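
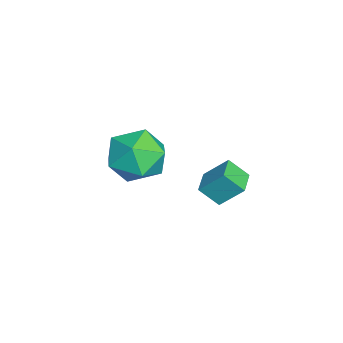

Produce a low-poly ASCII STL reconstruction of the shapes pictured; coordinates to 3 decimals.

solid 
facet normal -0.297 0.782 0.548
outer loop
vertex -4.397 -2.9 -1.968
vertex -4.1 -3.488 -0.967
vertex -3.291 -2.796 -1.517
endloop
endfacet
facet normal -0.057 0.994 -0.090
outer loop
vertex -4.397 -2.9 -1.968
vertex -3.291 -2.796 -1.517
vertex -3.448 -2.912 -2.7
endloop
endfacet
facet normal -0.448 0.670 -0.592
outer loop
vertex -4.397 -2.9 -1.968
vertex -3.448 -2.912 -2.7
vertex -4.353 -3.677 -2.88
endloop
endfacet
facet normal -0.929 0.257 -0.264
outer loop
vertex -4.397 -2.9 -1.968
vertex -4.353 -3.677 -2.88
vertex -4.756 -4.033 -1.809
endloop
endfacet
facet normal -0.836 0.327 0.440
outer loop
vertex -4.397 -2.9 -1.968
vertex -4.756 -4.033 -1.809
vertex -4.1 -3.488 -0.967
endloop
endfacet
facet normal 0.617 0.771 -0.157
outer loop
vertex -3.448 -2.912 -2.7
vertex -3.291 -2.796 -1.517
vertex -2.564 -3.507 -2.151
endloop
endfacet
facet normal 0.229 0.428 0.875
outer loop
vertex -3.291 -2.796 -1.517
vertex -4.1 -3.488 -0.967
vertex -2.967 -3.863 -1.08
endloop
endfacet
facet normal -0.643 -0.309 0.701
outer loop
vertex -4.1 -3.488 -0.967
vertex -4.756 -4.033 -1.809
vertex -3.872 -4.628 -1.26
endloop
endfacet
facet normal -0.794 -0.421 -0.439
outer loop
vertex -4.756 -4.033 -1.809
vertex -4.353 -3.677 -2.88
vertex -4.029 -4.744 -2.443
endloop
endfacet
facet normal -0.015 0.246 -0.969
outer loop
vertex -4.353 -3.677 -2.88
vertex -3.448 -2.912 -2.7
vertex -3.22 -4.052 -2.993
endloop
endfacet
facet normal 0.929 -0.257 0.264
outer loop
vertex -2.923 -4.64 -1.992
vertex -2.564 -3.507 -2.151
vertex -2.967 -3.863 -1.08
endloop
endfacet
facet normal 0.448 -0.670 0.592
outer loop
vertex -2.923 -4.64 -1.992
vertex -2.967 -3.863 -1.08
vertex -3.872 -4.628 -1.26
endloop
endfacet
facet normal 0.057 -0.994 0.090
outer loop
vertex -2.923 -4.64 -1.992
vertex -3.872 -4.628 -1.26
vertex -4.029 -4.744 -2.443
endloop
endfacet
facet normal 0.297 -0.782 -0.548
outer loop
vertex -2.923 -4.64 -1.992
vertex -4.029 -4.744 -2.443
vertex -3.22 -4.052 -2.993
endloop
endfacet
facet normal 0.836 -0.327 -0.440
outer loop
vertex -2.923 -4.64 -1.992
vertex -3.22 -4.052 -2.993
vertex -2.564 -3.507 -2.151
endloop
endfacet
facet normal 0.794 0.421 0.439
outer loop
vertex -2.967 -3.863 -1.08
vertex -2.564 -3.507 -2.151
vertex -3.291 -2.796 -1.517
endloop
endfacet
facet normal 0.015 -0.246 0.969
outer loop
vertex -3.872 -4.628 -1.26
vertex -2.967 -3.863 -1.08
vertex -4.1 -3.488 -0.967
endloop
endfacet
facet normal -0.617 -0.771 0.157
outer loop
vertex -4.029 -4.744 -2.443
vertex -3.872 -4.628 -1.26
vertex -4.756 -4.033 -1.809
endloop
endfacet
facet normal -0.229 -0.428 -0.875
outer loop
vertex -3.22 -4.052 -2.993
vertex -4.029 -4.744 -2.443
vertex -4.353 -3.677 -2.88
endloop
endfacet
facet normal 0.643 0.309 -0.701
outer loop
vertex -2.564 -3.507 -2.151
vertex -3.22 -4.052 -2.993
vertex -3.448 -2.912 -2.7
endloop
endfacet
facet normal -0.991 0.137 0.009
outer loop
vertex -0.441 -1.416 -0.258
vertex -0.325 -0.635 0.564
vertex -0.356 -0.758 -0.895
endloop
endfacet
facet normal -0.102 -0.685 -0.721
outer loop
vertex 0.565 -0.885 -0.904
vertex -0.441 -1.416 -0.258
vertex -0.356 -0.758 -0.895
endloop
endfacet
facet normal -0.991 0.137 0.009
outer loop
vertex -0.356 -0.758 -0.895
vertex -0.325 -0.635 0.564
vertex -0.24 0.023 -0.073
endloop
endfacet
facet normal 0.092 0.715 -0.693
outer loop
vertex -0.24 0.023 -0.073
vertex 0.565 -0.885 -0.904
vertex -0.356 -0.758 -0.895
endloop
endfacet
facet normal -0.092 -0.715 0.693
outer loop
vertex -0.441 -1.416 -0.258
vertex 0.596 -0.762 0.555
vertex -0.325 -0.635 0.564
endloop
endfacet
facet normal -0.102 -0.685 -0.721
outer loop
vertex 0.48 -1.543 -0.267
vertex -0.441 -1.416 -0.258
vertex 0.565 -0.885 -0.904
endloop
endfacet
facet normal -0.092 -0.715 0.693
outer loop
vertex 0.48 -1.543 -0.267
vertex 0.596 -0.762 0.555
vertex -0.441 -1.416 -0.258
endloop
endfacet
facet normal 0.102 0.685 0.721
outer loop
vertex -0.325 -0.635 0.564
vertex 0.596 -0.762 0.555
vertex -0.24 0.023 -0.073
endloop
endfacet
facet normal 0.092 0.715 -0.693
outer loop
vertex 0.681 -0.104 -0.082
vertex 0.565 -0.885 -0.904
vertex -0.24 0.023 -0.073
endloop
endfacet
facet normal 0.102 0.685 0.721
outer loop
vertex -0.24 0.023 -0.073
vertex 0.596 -0.762 0.555
vertex 0.681 -0.104 -0.082
endloop
endfacet
facet normal 0.991 -0.137 -0.009
outer loop
vertex 0.681 -0.104 -0.082
vertex 0.48 -1.543 -0.267
vertex 0.565 -0.885 -0.904
endloop
endfacet
facet normal 0.991 -0.137 -0.009
outer loop
vertex 0.596 -0.762 0.555
vertex 0.48 -1.543 -0.267
vertex 0.681 -0.104 -0.082
endloop
endfacet

endsolid


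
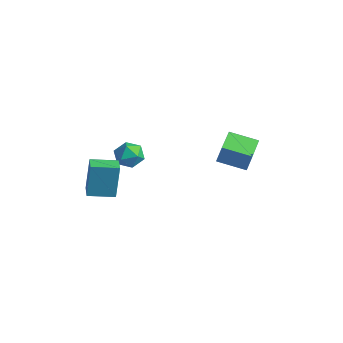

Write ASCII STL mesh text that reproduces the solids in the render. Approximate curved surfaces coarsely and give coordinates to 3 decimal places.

solid 
facet normal -0.806 0.572 -0.153
outer loop
vertex -2.949 -2.234 1.664
vertex -2.212 -1.237 1.508
vertex -2.861 -2.56 -0.013
endloop
endfacet
facet normal -0.590 -0.798 0.124
outer loop
vertex -2.208 -3.023 0.112
vertex -2.949 -2.234 1.664
vertex -2.861 -2.56 -0.013
endloop
endfacet
facet normal -0.806 0.572 -0.154
outer loop
vertex -2.861 -2.56 -0.013
vertex -2.212 -1.237 1.508
vertex -2.124 -1.563 -0.168
endloop
endfacet
facet normal 0.052 -0.191 -0.980
outer loop
vertex -2.124 -1.563 -0.168
vertex -2.208 -3.023 0.112
vertex -2.861 -2.56 -0.013
endloop
endfacet
facet normal -0.052 0.192 0.980
outer loop
vertex -2.949 -2.234 1.664
vertex -1.559 -1.7 1.633
vertex -2.212 -1.237 1.508
endloop
endfacet
facet normal -0.590 -0.798 0.124
outer loop
vertex -2.296 -2.697 1.788
vertex -2.949 -2.234 1.664
vertex -2.208 -3.023 0.112
endloop
endfacet
facet normal -0.051 0.190 0.980
outer loop
vertex -2.296 -2.697 1.788
vertex -1.559 -1.7 1.633
vertex -2.949 -2.234 1.664
endloop
endfacet
facet normal 0.590 0.798 -0.124
outer loop
vertex -2.212 -1.237 1.508
vertex -1.559 -1.7 1.633
vertex -2.124 -1.563 -0.168
endloop
endfacet
facet normal 0.051 -0.191 -0.980
outer loop
vertex -1.471 -2.026 -0.044
vertex -2.208 -3.023 0.112
vertex -2.124 -1.563 -0.168
endloop
endfacet
facet normal 0.590 0.798 -0.124
outer loop
vertex -2.124 -1.563 -0.168
vertex -1.559 -1.7 1.633
vertex -1.471 -2.026 -0.044
endloop
endfacet
facet normal 0.806 -0.572 0.154
outer loop
vertex -1.471 -2.026 -0.044
vertex -2.296 -2.697 1.788
vertex -2.208 -3.023 0.112
endloop
endfacet
facet normal 0.806 -0.572 0.153
outer loop
vertex -1.559 -1.7 1.633
vertex -2.296 -2.697 1.788
vertex -1.471 -2.026 -0.044
endloop
endfacet
facet normal -0.341 0.843 0.415
outer loop
vertex -2.45 -0.007 1.415
vertex -2.734 -0.396 1.972
vertex -2.045 -0.139 2.015
endloop
endfacet
facet normal 0.255 0.966 0.041
outer loop
vertex -2.45 -0.007 1.415
vertex -2.045 -0.139 2.015
vertex -1.741 -0.191 1.347
endloop
endfacet
facet normal 0.137 0.762 -0.633
outer loop
vertex -2.45 -0.007 1.415
vertex -1.741 -0.191 1.347
vertex -2.241 -0.48 0.891
endloop
endfacet
facet normal -0.531 0.513 -0.675
outer loop
vertex -2.45 -0.007 1.415
vertex -2.241 -0.48 0.891
vertex -2.854 -0.607 1.277
endloop
endfacet
facet normal -0.826 0.563 -0.028
outer loop
vertex -2.45 -0.007 1.415
vertex -2.854 -0.607 1.277
vertex -2.734 -0.396 1.972
endloop
endfacet
facet normal 0.772 0.555 0.308
outer loop
vertex -1.741 -0.191 1.347
vertex -2.045 -0.139 2.015
vertex -1.586 -0.693 1.863
endloop
endfacet
facet normal -0.190 0.357 0.914
outer loop
vertex -2.045 -0.139 2.015
vertex -2.734 -0.396 1.972
vertex -2.199 -0.82 2.249
endloop
endfacet
facet normal -0.975 -0.098 0.198
outer loop
vertex -2.734 -0.396 1.972
vertex -2.854 -0.607 1.277
vertex -2.699 -1.109 1.793
endloop
endfacet
facet normal -0.497 -0.179 -0.849
outer loop
vertex -2.854 -0.607 1.277
vertex -2.241 -0.48 0.891
vertex -2.395 -1.161 1.125
endloop
endfacet
facet normal 0.583 0.225 -0.781
outer loop
vertex -2.241 -0.48 0.891
vertex -1.741 -0.191 1.347
vertex -1.706 -0.904 1.168
endloop
endfacet
facet normal 0.531 -0.513 0.675
outer loop
vertex -1.99 -1.293 1.725
vertex -1.586 -0.693 1.863
vertex -2.199 -0.82 2.249
endloop
endfacet
facet normal -0.137 -0.762 0.633
outer loop
vertex -1.99 -1.293 1.725
vertex -2.199 -0.82 2.249
vertex -2.699 -1.109 1.793
endloop
endfacet
facet normal -0.255 -0.966 -0.041
outer loop
vertex -1.99 -1.293 1.725
vertex -2.699 -1.109 1.793
vertex -2.395 -1.161 1.125
endloop
endfacet
facet normal 0.341 -0.843 -0.415
outer loop
vertex -1.99 -1.293 1.725
vertex -2.395 -1.161 1.125
vertex -1.706 -0.904 1.168
endloop
endfacet
facet normal 0.826 -0.563 0.028
outer loop
vertex -1.99 -1.293 1.725
vertex -1.706 -0.904 1.168
vertex -1.586 -0.693 1.863
endloop
endfacet
facet normal 0.497 0.179 0.849
outer loop
vertex -2.199 -0.82 2.249
vertex -1.586 -0.693 1.863
vertex -2.045 -0.139 2.015
endloop
endfacet
facet normal -0.583 -0.225 0.781
outer loop
vertex -2.699 -1.109 1.793
vertex -2.199 -0.82 2.249
vertex -2.734 -0.396 1.972
endloop
endfacet
facet normal -0.772 -0.555 -0.308
outer loop
vertex -2.395 -1.161 1.125
vertex -2.699 -1.109 1.793
vertex -2.854 -0.607 1.277
endloop
endfacet
facet normal 0.190 -0.357 -0.914
outer loop
vertex -1.706 -0.904 1.168
vertex -2.395 -1.161 1.125
vertex -2.241 -0.48 0.891
endloop
endfacet
facet normal 0.975 0.098 -0.198
outer loop
vertex -1.586 -0.693 1.863
vertex -1.706 -0.904 1.168
vertex -1.741 -0.191 1.347
endloop
endfacet
facet normal -0.600 0.785 -0.154
outer loop
vertex -0.299 3.388 2.173
vertex 0.788 4.153 1.838
vertex -0.39 3.157 1.35
endloop
endfacet
facet normal -0.793 -0.558 0.244
outer loop
vertex 0.672 1.767 1.622
vertex -0.299 3.388 2.173
vertex -0.39 3.157 1.35
endloop
endfacet
facet normal -0.600 0.785 -0.153
outer loop
vertex -0.39 3.157 1.35
vertex 0.788 4.153 1.838
vertex 0.696 3.922 1.015
endloop
endfacet
facet normal -0.106 -0.268 -0.957
outer loop
vertex 0.696 3.922 1.015
vertex 0.672 1.767 1.622
vertex -0.39 3.157 1.35
endloop
endfacet
facet normal 0.106 0.268 0.957
outer loop
vertex -0.299 3.388 2.173
vertex 1.85 2.763 2.11
vertex 0.788 4.153 1.838
endloop
endfacet
facet normal -0.793 -0.558 0.245
outer loop
vertex 0.764 1.998 2.445
vertex -0.299 3.388 2.173
vertex 0.672 1.767 1.622
endloop
endfacet
facet normal 0.106 0.269 0.957
outer loop
vertex 0.764 1.998 2.445
vertex 1.85 2.763 2.11
vertex -0.299 3.388 2.173
endloop
endfacet
facet normal 0.793 0.558 -0.245
outer loop
vertex 0.788 4.153 1.838
vertex 1.85 2.763 2.11
vertex 0.696 3.922 1.015
endloop
endfacet
facet normal -0.106 -0.268 -0.957
outer loop
vertex 1.759 2.532 1.287
vertex 0.672 1.767 1.622
vertex 0.696 3.922 1.015
endloop
endfacet
facet normal 0.793 0.558 -0.244
outer loop
vertex 0.696 3.922 1.015
vertex 1.85 2.763 2.11
vertex 1.759 2.532 1.287
endloop
endfacet
facet normal 0.600 -0.785 0.153
outer loop
vertex 1.759 2.532 1.287
vertex 0.764 1.998 2.445
vertex 0.672 1.767 1.622
endloop
endfacet
facet normal 0.600 -0.785 0.154
outer loop
vertex 1.85 2.763 2.11
vertex 0.764 1.998 2.445
vertex 1.759 2.532 1.287
endloop
endfacet

endsolid


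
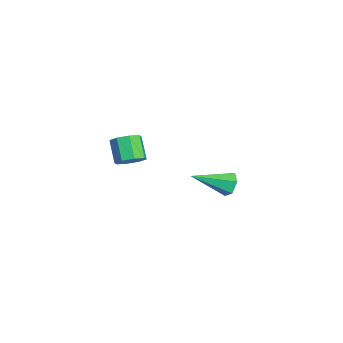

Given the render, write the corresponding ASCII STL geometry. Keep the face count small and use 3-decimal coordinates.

solid 
facet normal -0.090 0.906 -0.413
outer loop
vertex -0.947 3.983 -2.855
vertex -1.339 3.763 -3.252
vertex -1.534 3.982 -2.729
endloop
endfacet
facet normal 0.207 0.148 0.967
outer loop
vertex -0.947 3.983 -2.855
vertex -1.534 3.982 -2.729
vertex -1.181 2.177 -2.528
endloop
endfacet
facet normal -0.090 0.906 -0.413
outer loop
vertex -1.534 3.982 -2.729
vertex -1.339 3.763 -3.252
vertex -1.925 3.762 -3.127
endloop
endfacet
facet normal -0.696 -0.057 0.715
outer loop
vertex -1.534 3.982 -2.729
vertex -1.925 3.762 -3.127
vertex -1.181 2.177 -2.528
endloop
endfacet
facet normal -0.090 0.906 -0.414
outer loop
vertex -1.925 3.762 -3.127
vertex -1.339 3.763 -3.252
vertex -1.73 3.542 -3.65
endloop
endfacet
facet normal -0.877 -0.462 -0.133
outer loop
vertex -1.925 3.762 -3.127
vertex -1.73 3.542 -3.65
vertex -1.181 2.177 -2.528
endloop
endfacet
facet normal -0.091 0.906 -0.414
outer loop
vertex -1.73 3.542 -3.65
vertex -1.339 3.763 -3.252
vertex -1.144 3.543 -3.776
endloop
endfacet
facet normal -0.156 -0.664 -0.731
outer loop
vertex -1.73 3.542 -3.65
vertex -1.144 3.543 -3.776
vertex -1.181 2.177 -2.528
endloop
endfacet
facet normal -0.089 0.906 -0.413
outer loop
vertex -1.144 3.543 -3.776
vertex -1.339 3.763 -3.252
vertex -0.752 3.763 -3.378
endloop
endfacet
facet normal 0.746 -0.460 -0.481
outer loop
vertex -1.144 3.543 -3.776
vertex -0.752 3.763 -3.378
vertex -1.181 2.177 -2.528
endloop
endfacet
facet normal -0.089 0.906 -0.414
outer loop
vertex -0.752 3.763 -3.378
vertex -1.339 3.763 -3.252
vertex -0.947 3.983 -2.855
endloop
endfacet
facet normal 0.928 -0.054 0.369
outer loop
vertex -0.752 3.763 -3.378
vertex -0.947 3.983 -2.855
vertex -1.181 2.177 -2.528
endloop
endfacet
facet normal 0.666 0.106 -0.739
outer loop
vertex 3.643 -0.49 1.767
vertex 3.21 -0.585 1.363
vertex 3.436 -0.101 1.636
endloop
endfacet
facet normal 0.595 0.522 0.611
outer loop
vertex 3.643 -0.49 1.767
vertex 3.436 -0.101 1.636
vertex 2.943 -0.6 2.542
endloop
endfacet
facet normal 0.594 0.523 0.611
outer loop
vertex 2.943 -0.6 2.542
vertex 3.436 -0.101 1.636
vertex 2.736 -0.212 2.411
endloop
endfacet
facet normal -0.667 -0.107 0.738
outer loop
vertex 2.943 -0.6 2.542
vertex 2.736 -0.212 2.411
vertex 2.51 -0.695 2.137
endloop
endfacet
facet normal 0.666 0.105 -0.738
outer loop
vertex 3.436 -0.101 1.636
vertex 3.21 -0.585 1.363
vertex 3.097 0.004 1.345
endloop
endfacet
facet normal 0.102 0.968 0.231
outer loop
vertex 3.436 -0.101 1.636
vertex 3.097 0.004 1.345
vertex 2.736 -0.212 2.411
endloop
endfacet
facet normal 0.104 0.967 0.231
outer loop
vertex 2.736 -0.212 2.411
vertex 3.097 0.004 1.345
vertex 2.397 -0.106 2.12
endloop
endfacet
facet normal -0.667 -0.107 0.738
outer loop
vertex 2.736 -0.212 2.411
vertex 2.397 -0.106 2.12
vertex 2.51 -0.695 2.137
endloop
endfacet
facet normal 0.667 0.105 -0.738
outer loop
vertex 3.097 0.004 1.345
vertex 3.21 -0.585 1.363
vertex 2.824 -0.235 1.064
endloop
endfacet
facet normal -0.448 0.847 -0.285
outer loop
vertex 3.097 0.004 1.345
vertex 2.824 -0.235 1.064
vertex 2.397 -0.106 2.12
endloop
endfacet
facet normal -0.450 0.846 -0.285
outer loop
vertex 2.397 -0.106 2.12
vertex 2.824 -0.235 1.064
vertex 2.124 -0.346 1.839
endloop
endfacet
facet normal -0.666 -0.106 0.738
outer loop
vertex 2.397 -0.106 2.12
vertex 2.124 -0.346 1.839
vertex 2.51 -0.695 2.137
endloop
endfacet
facet normal 0.667 0.105 -0.738
outer loop
vertex 2.824 -0.235 1.064
vertex 3.21 -0.585 1.363
vertex 2.777 -0.68 0.958
endloop
endfacet
facet normal -0.738 0.229 -0.634
outer loop
vertex 2.824 -0.235 1.064
vertex 2.777 -0.68 0.958
vertex 2.124 -0.346 1.839
endloop
endfacet
facet normal -0.738 0.230 -0.634
outer loop
vertex 2.124 -0.346 1.839
vertex 2.777 -0.68 0.958
vertex 2.077 -0.79 1.733
endloop
endfacet
facet normal -0.666 -0.106 0.739
outer loop
vertex 2.124 -0.346 1.839
vertex 2.077 -0.79 1.733
vertex 2.51 -0.695 2.137
endloop
endfacet
facet normal 0.667 0.107 -0.738
outer loop
vertex 2.777 -0.68 0.958
vertex 3.21 -0.585 1.363
vertex 2.984 -1.068 1.089
endloop
endfacet
facet normal -0.594 -0.523 -0.611
outer loop
vertex 2.777 -0.68 0.958
vertex 2.984 -1.068 1.089
vertex 2.077 -0.79 1.733
endloop
endfacet
facet normal -0.594 -0.522 -0.612
outer loop
vertex 2.077 -0.79 1.733
vertex 2.984 -1.068 1.089
vertex 2.284 -1.179 1.864
endloop
endfacet
facet normal -0.666 -0.106 0.739
outer loop
vertex 2.077 -0.79 1.733
vertex 2.284 -1.179 1.864
vertex 2.51 -0.695 2.137
endloop
endfacet
facet normal 0.667 0.107 -0.738
outer loop
vertex 2.984 -1.068 1.089
vertex 3.21 -0.585 1.363
vertex 3.323 -1.174 1.38
endloop
endfacet
facet normal -0.103 -0.967 -0.232
outer loop
vertex 2.984 -1.068 1.089
vertex 3.323 -1.174 1.38
vertex 2.284 -1.179 1.864
endloop
endfacet
facet normal -0.102 -0.968 -0.230
outer loop
vertex 2.284 -1.179 1.864
vertex 3.323 -1.174 1.38
vertex 2.623 -1.284 2.155
endloop
endfacet
facet normal -0.666 -0.105 0.738
outer loop
vertex 2.284 -1.179 1.864
vertex 2.623 -1.284 2.155
vertex 2.51 -0.695 2.137
endloop
endfacet
facet normal 0.666 0.106 -0.738
outer loop
vertex 3.323 -1.174 1.38
vertex 3.21 -0.585 1.363
vertex 3.596 -0.934 1.661
endloop
endfacet
facet normal 0.450 -0.846 0.286
outer loop
vertex 3.323 -1.174 1.38
vertex 3.596 -0.934 1.661
vertex 2.623 -1.284 2.155
endloop
endfacet
facet normal 0.449 -0.847 0.284
outer loop
vertex 2.623 -1.284 2.155
vertex 3.596 -0.934 1.661
vertex 2.896 -1.045 2.436
endloop
endfacet
facet normal -0.667 -0.105 0.738
outer loop
vertex 2.623 -1.284 2.155
vertex 2.896 -1.045 2.436
vertex 2.51 -0.695 2.137
endloop
endfacet
facet normal 0.666 0.106 -0.739
outer loop
vertex 3.596 -0.934 1.661
vertex 3.21 -0.585 1.363
vertex 3.643 -0.49 1.767
endloop
endfacet
facet normal 0.738 -0.230 0.634
outer loop
vertex 3.596 -0.934 1.661
vertex 3.643 -0.49 1.767
vertex 2.896 -1.045 2.436
endloop
endfacet
facet normal 0.738 -0.229 0.634
outer loop
vertex 2.896 -1.045 2.436
vertex 3.643 -0.49 1.767
vertex 2.943 -0.6 2.542
endloop
endfacet
facet normal -0.667 -0.105 0.738
outer loop
vertex 2.896 -1.045 2.436
vertex 2.943 -0.6 2.542
vertex 2.51 -0.695 2.137
endloop
endfacet

endsolid


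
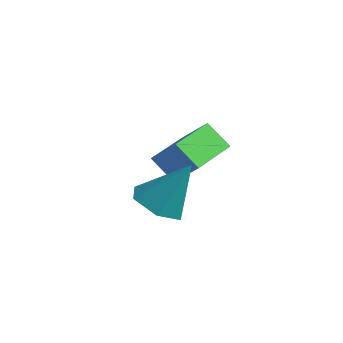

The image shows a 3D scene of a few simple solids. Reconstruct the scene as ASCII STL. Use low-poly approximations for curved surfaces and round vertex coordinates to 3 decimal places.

solid 
facet normal -0.707 -0.087 0.702
outer loop
vertex 2.81 0.81 2.532
vertex 2.646 2.28 2.55
vertex 2.125 0.742 1.834
endloop
endfacet
facet normal 0.111 -0.994 -0.012
outer loop
vertex 2.754 0.82 1.21
vertex 2.81 0.81 2.532
vertex 2.125 0.742 1.834
endloop
endfacet
facet normal -0.707 -0.087 0.702
outer loop
vertex 2.125 0.742 1.834
vertex 2.646 2.28 2.55
vertex 1.961 2.213 1.852
endloop
endfacet
facet normal -0.698 -0.069 -0.712
outer loop
vertex 1.961 2.213 1.852
vertex 2.754 0.82 1.21
vertex 2.125 0.742 1.834
endloop
endfacet
facet normal 0.698 0.069 0.712
outer loop
vertex 2.81 0.81 2.532
vertex 3.275 2.358 1.926
vertex 2.646 2.28 2.55
endloop
endfacet
facet normal 0.110 -0.994 -0.012
outer loop
vertex 3.439 0.887 1.908
vertex 2.81 0.81 2.532
vertex 2.754 0.82 1.21
endloop
endfacet
facet normal 0.698 0.069 0.712
outer loop
vertex 3.439 0.887 1.908
vertex 3.275 2.358 1.926
vertex 2.81 0.81 2.532
endloop
endfacet
facet normal -0.110 0.994 0.013
outer loop
vertex 2.646 2.28 2.55
vertex 3.275 2.358 1.926
vertex 1.961 2.213 1.852
endloop
endfacet
facet normal -0.698 -0.069 -0.712
outer loop
vertex 2.59 2.29 1.228
vertex 2.754 0.82 1.21
vertex 1.961 2.213 1.852
endloop
endfacet
facet normal -0.110 0.994 0.011
outer loop
vertex 1.961 2.213 1.852
vertex 3.275 2.358 1.926
vertex 2.59 2.29 1.228
endloop
endfacet
facet normal 0.707 0.087 -0.702
outer loop
vertex 2.59 2.29 1.228
vertex 3.439 0.887 1.908
vertex 2.754 0.82 1.21
endloop
endfacet
facet normal 0.707 0.087 -0.702
outer loop
vertex 3.275 2.358 1.926
vertex 3.439 0.887 1.908
vertex 2.59 2.29 1.228
endloop
endfacet
facet normal -0.386 -0.372 -0.844
outer loop
vertex 4.332 -0.947 1.394
vertex 3.68 -0.96 1.698
vertex 3.899 -0.375 1.34
endloop
endfacet
facet normal 0.795 0.587 -0.155
outer loop
vertex 4.332 -0.947 1.394
vertex 3.899 -0.375 1.34
vertex 4.24 -0.42 2.922
endloop
endfacet
facet normal -0.387 -0.372 -0.844
outer loop
vertex 3.899 -0.375 1.34
vertex 3.68 -0.96 1.698
vertex 3.247 -0.387 1.644
endloop
endfacet
facet normal -0.005 1.000 0.029
outer loop
vertex 3.899 -0.375 1.34
vertex 3.247 -0.387 1.644
vertex 4.24 -0.42 2.922
endloop
endfacet
facet normal -0.386 -0.371 -0.844
outer loop
vertex 3.247 -0.387 1.644
vertex 3.68 -0.96 1.698
vertex 3.027 -0.972 2.002
endloop
endfacet
facet normal -0.647 0.560 0.517
outer loop
vertex 3.247 -0.387 1.644
vertex 3.027 -0.972 2.002
vertex 4.24 -0.42 2.922
endloop
endfacet
facet normal -0.386 -0.372 -0.844
outer loop
vertex 3.027 -0.972 2.002
vertex 3.68 -0.96 1.698
vertex 3.461 -1.545 2.056
endloop
endfacet
facet normal -0.489 -0.293 0.821
outer loop
vertex 3.027 -0.972 2.002
vertex 3.461 -1.545 2.056
vertex 4.24 -0.42 2.922
endloop
endfacet
facet normal -0.386 -0.372 -0.844
outer loop
vertex 3.461 -1.545 2.056
vertex 3.68 -0.96 1.698
vertex 4.113 -1.532 1.752
endloop
endfacet
facet normal 0.311 -0.706 0.637
outer loop
vertex 3.461 -1.545 2.056
vertex 4.113 -1.532 1.752
vertex 4.24 -0.42 2.922
endloop
endfacet
facet normal -0.386 -0.372 -0.844
outer loop
vertex 4.113 -1.532 1.752
vertex 3.68 -0.96 1.698
vertex 4.332 -0.947 1.394
endloop
endfacet
facet normal 0.953 -0.265 0.149
outer loop
vertex 4.113 -1.532 1.752
vertex 4.332 -0.947 1.394
vertex 4.24 -0.42 2.922
endloop
endfacet

endsolid


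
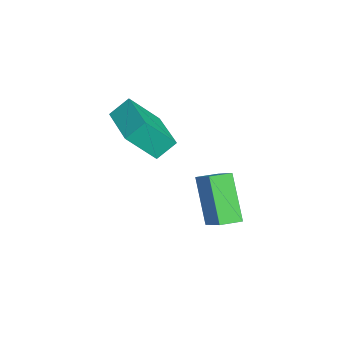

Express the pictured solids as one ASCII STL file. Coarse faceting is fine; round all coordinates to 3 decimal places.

solid 
facet normal -0.944 -0.327 -0.046
outer loop
vertex -2.428 -2.753 4.743
vertex -2.716 -1.766 3.624
vertex -2.179 -3.385 4.122
endloop
endfacet
facet normal 0.189 -0.649 0.737
outer loop
vertex -0.244 -2.714 4.216
vertex -2.428 -2.753 4.743
vertex -2.179 -3.385 4.122
endloop
endfacet
facet normal -0.944 -0.327 -0.046
outer loop
vertex -2.179 -3.385 4.122
vertex -2.716 -1.766 3.624
vertex -2.467 -2.398 3.003
endloop
endfacet
facet normal 0.271 -0.686 -0.675
outer loop
vertex -2.467 -2.398 3.003
vertex -0.244 -2.714 4.216
vertex -2.179 -3.385 4.122
endloop
endfacet
facet normal -0.271 0.686 0.675
outer loop
vertex -2.428 -2.753 4.743
vertex -0.781 -1.095 3.718
vertex -2.716 -1.766 3.624
endloop
endfacet
facet normal 0.189 -0.649 0.737
outer loop
vertex -0.493 -2.082 4.837
vertex -2.428 -2.753 4.743
vertex -0.244 -2.714 4.216
endloop
endfacet
facet normal -0.271 0.686 0.675
outer loop
vertex -0.493 -2.082 4.837
vertex -0.781 -1.095 3.718
vertex -2.428 -2.753 4.743
endloop
endfacet
facet normal -0.189 0.649 -0.737
outer loop
vertex -2.716 -1.766 3.624
vertex -0.781 -1.095 3.718
vertex -2.467 -2.398 3.003
endloop
endfacet
facet normal 0.271 -0.686 -0.675
outer loop
vertex -0.532 -1.727 3.097
vertex -0.244 -2.714 4.216
vertex -2.467 -2.398 3.003
endloop
endfacet
facet normal -0.189 0.649 -0.737
outer loop
vertex -2.467 -2.398 3.003
vertex -0.781 -1.095 3.718
vertex -0.532 -1.727 3.097
endloop
endfacet
facet normal 0.944 0.327 0.046
outer loop
vertex -0.532 -1.727 3.097
vertex -0.493 -2.082 4.837
vertex -0.244 -2.714 4.216
endloop
endfacet
facet normal 0.944 0.327 0.046
outer loop
vertex -0.781 -1.095 3.718
vertex -0.493 -2.082 4.837
vertex -0.532 -1.727 3.097
endloop
endfacet
facet normal -0.521 -0.197 0.831
outer loop
vertex -1.302 -0.063 1.781
vertex -1.634 0.686 1.75
vertex -2.338 -0.555 1.015
endloop
endfacet
facet normal 0.405 -0.913 0.038
outer loop
vertex -1.306 -0.166 -0.63
vertex -1.302 -0.063 1.781
vertex -2.338 -0.555 1.015
endloop
endfacet
facet normal -0.522 -0.196 0.830
outer loop
vertex -2.338 -0.555 1.015
vertex -1.634 0.686 1.75
vertex -2.67 0.194 0.983
endloop
endfacet
facet normal -0.751 -0.357 -0.556
outer loop
vertex -2.67 0.194 0.983
vertex -1.306 -0.166 -0.63
vertex -2.338 -0.555 1.015
endloop
endfacet
facet normal 0.751 0.356 0.556
outer loop
vertex -1.302 -0.063 1.781
vertex -0.602 1.075 0.105
vertex -1.634 0.686 1.75
endloop
endfacet
facet normal 0.405 -0.913 0.038
outer loop
vertex -0.27 0.326 0.137
vertex -1.302 -0.063 1.781
vertex -1.306 -0.166 -0.63
endloop
endfacet
facet normal 0.751 0.357 0.556
outer loop
vertex -0.27 0.326 0.137
vertex -0.602 1.075 0.105
vertex -1.302 -0.063 1.781
endloop
endfacet
facet normal -0.405 0.913 -0.038
outer loop
vertex -1.634 0.686 1.75
vertex -0.602 1.075 0.105
vertex -2.67 0.194 0.983
endloop
endfacet
facet normal -0.751 -0.356 -0.556
outer loop
vertex -1.638 0.583 -0.661
vertex -1.306 -0.166 -0.63
vertex -2.67 0.194 0.983
endloop
endfacet
facet normal -0.405 0.913 -0.038
outer loop
vertex -2.67 0.194 0.983
vertex -0.602 1.075 0.105
vertex -1.638 0.583 -0.661
endloop
endfacet
facet normal 0.521 0.197 -0.830
outer loop
vertex -1.638 0.583 -0.661
vertex -0.27 0.326 0.137
vertex -1.306 -0.166 -0.63
endloop
endfacet
facet normal 0.521 0.196 -0.831
outer loop
vertex -0.602 1.075 0.105
vertex -0.27 0.326 0.137
vertex -1.638 0.583 -0.661
endloop
endfacet

endsolid


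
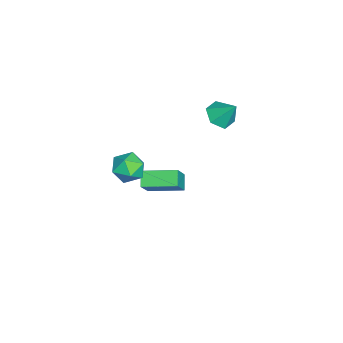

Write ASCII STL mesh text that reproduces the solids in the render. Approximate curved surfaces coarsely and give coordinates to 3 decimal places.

solid 
facet normal -0.784 -0.090 0.614
outer loop
vertex -2.371 -3.881 -2.912
vertex -2.36 -1.844 -2.6
vertex -3.544 -3.65 -4.376
endloop
endfacet
facet normal -0.006 -0.988 -0.151
outer loop
vertex -2.72 -3.556 -5.02
vertex -2.371 -3.881 -2.912
vertex -3.544 -3.65 -4.376
endloop
endfacet
facet normal -0.784 -0.090 0.614
outer loop
vertex -3.544 -3.65 -4.376
vertex -2.36 -1.844 -2.6
vertex -3.533 -1.614 -4.064
endloop
endfacet
facet normal -0.620 0.122 -0.775
outer loop
vertex -3.533 -1.614 -4.064
vertex -2.72 -3.556 -5.02
vertex -3.544 -3.65 -4.376
endloop
endfacet
facet normal 0.620 -0.122 0.775
outer loop
vertex -2.371 -3.881 -2.912
vertex -1.536 -1.75 -3.244
vertex -2.36 -1.844 -2.6
endloop
endfacet
facet normal -0.005 -0.988 -0.152
outer loop
vertex -1.547 -3.786 -3.556
vertex -2.371 -3.881 -2.912
vertex -2.72 -3.556 -5.02
endloop
endfacet
facet normal 0.620 -0.122 0.775
outer loop
vertex -1.547 -3.786 -3.556
vertex -1.536 -1.75 -3.244
vertex -2.371 -3.881 -2.912
endloop
endfacet
facet normal 0.005 0.989 0.151
outer loop
vertex -2.36 -1.844 -2.6
vertex -1.536 -1.75 -3.244
vertex -3.533 -1.614 -4.064
endloop
endfacet
facet normal -0.620 0.122 -0.775
outer loop
vertex -2.709 -1.519 -4.708
vertex -2.72 -3.556 -5.02
vertex -3.533 -1.614 -4.064
endloop
endfacet
facet normal 0.005 0.988 0.152
outer loop
vertex -3.533 -1.614 -4.064
vertex -1.536 -1.75 -3.244
vertex -2.709 -1.519 -4.708
endloop
endfacet
facet normal 0.784 0.090 -0.614
outer loop
vertex -2.709 -1.519 -4.708
vertex -1.547 -3.786 -3.556
vertex -2.72 -3.556 -5.02
endloop
endfacet
facet normal 0.784 0.090 -0.614
outer loop
vertex -1.536 -1.75 -3.244
vertex -1.547 -3.786 -3.556
vertex -2.709 -1.519 -4.708
endloop
endfacet
facet normal -0.266 -0.580 -0.770
outer loop
vertex -1.283 0.788 2.242
vertex -2.011 0.462 2.739
vertex -2.114 1.225 2.2
endloop
endfacet
facet normal 0.464 0.864 -0.195
outer loop
vertex -1.283 0.788 2.242
vertex -2.114 1.225 2.2
vertex -1.609 1.338 3.901
endloop
endfacet
facet normal -0.265 -0.580 -0.770
outer loop
vertex -2.114 1.225 2.2
vertex -2.011 0.462 2.739
vertex -2.842 0.899 2.696
endloop
endfacet
facet normal -0.379 0.924 0.051
outer loop
vertex -2.114 1.225 2.2
vertex -2.842 0.899 2.696
vertex -1.609 1.338 3.901
endloop
endfacet
facet normal -0.265 -0.580 -0.770
outer loop
vertex -2.842 0.899 2.696
vertex -2.011 0.462 2.739
vertex -2.739 0.136 3.235
endloop
endfacet
facet normal -0.717 0.335 0.611
outer loop
vertex -2.842 0.899 2.696
vertex -2.739 0.136 3.235
vertex -1.609 1.338 3.901
endloop
endfacet
facet normal -0.265 -0.580 -0.770
outer loop
vertex -2.739 0.136 3.235
vertex -2.011 0.462 2.739
vertex -1.908 -0.301 3.278
endloop
endfacet
facet normal -0.213 -0.313 0.926
outer loop
vertex -2.739 0.136 3.235
vertex -1.908 -0.301 3.278
vertex -1.609 1.338 3.901
endloop
endfacet
facet normal -0.266 -0.580 -0.770
outer loop
vertex -1.908 -0.301 3.278
vertex -2.011 0.462 2.739
vertex -1.18 0.025 2.781
endloop
endfacet
facet normal 0.631 -0.374 0.680
outer loop
vertex -1.908 -0.301 3.278
vertex -1.18 0.025 2.781
vertex -1.609 1.338 3.901
endloop
endfacet
facet normal -0.266 -0.580 -0.770
outer loop
vertex -1.18 0.025 2.781
vertex -2.011 0.462 2.739
vertex -1.283 0.788 2.242
endloop
endfacet
facet normal 0.969 0.215 0.119
outer loop
vertex -1.18 0.025 2.781
vertex -1.283 0.788 2.242
vertex -1.609 1.338 3.901
endloop
endfacet
facet normal -0.065 0.352 0.934
outer loop
vertex 1.802 -3.144 1.66
vertex 1.027 -3.796 1.852
vertex 2.0 -4.086 2.029
endloop
endfacet
facet normal 0.605 0.397 0.690
outer loop
vertex 1.802 -3.144 1.66
vertex 2.0 -4.086 2.029
vertex 2.591 -3.69 1.283
endloop
endfacet
facet normal 0.597 0.796 0.097
outer loop
vertex 1.802 -3.144 1.66
vertex 2.591 -3.69 1.283
vertex 1.983 -3.156 0.645
endloop
endfacet
facet normal -0.076 0.997 -0.025
outer loop
vertex 1.802 -3.144 1.66
vertex 1.983 -3.156 0.645
vertex 1.016 -3.221 0.997
endloop
endfacet
facet normal -0.486 0.722 0.492
outer loop
vertex 1.802 -3.144 1.66
vertex 1.016 -3.221 0.997
vertex 1.027 -3.796 1.852
endloop
endfacet
facet normal 0.819 -0.258 0.512
outer loop
vertex 2.591 -3.69 1.283
vertex 2.0 -4.086 2.029
vertex 2.304 -4.679 1.243
endloop
endfacet
facet normal -0.264 -0.332 0.906
outer loop
vertex 2.0 -4.086 2.029
vertex 1.027 -3.796 1.852
vertex 1.337 -4.744 1.595
endloop
endfacet
facet normal -0.945 0.266 0.191
outer loop
vertex 1.027 -3.796 1.852
vertex 1.016 -3.221 0.997
vertex 0.729 -4.21 0.957
endloop
endfacet
facet normal -0.283 0.710 -0.645
outer loop
vertex 1.016 -3.221 0.997
vertex 1.983 -3.156 0.645
vertex 1.32 -3.814 0.211
endloop
endfacet
facet normal 0.807 0.385 -0.447
outer loop
vertex 1.983 -3.156 0.645
vertex 2.591 -3.69 1.283
vertex 2.293 -4.104 0.388
endloop
endfacet
facet normal 0.076 -0.997 0.025
outer loop
vertex 1.518 -4.756 0.58
vertex 2.304 -4.679 1.243
vertex 1.337 -4.744 1.595
endloop
endfacet
facet normal -0.597 -0.796 -0.097
outer loop
vertex 1.518 -4.756 0.58
vertex 1.337 -4.744 1.595
vertex 0.729 -4.21 0.957
endloop
endfacet
facet normal -0.605 -0.397 -0.690
outer loop
vertex 1.518 -4.756 0.58
vertex 0.729 -4.21 0.957
vertex 1.32 -3.814 0.211
endloop
endfacet
facet normal 0.065 -0.352 -0.934
outer loop
vertex 1.518 -4.756 0.58
vertex 1.32 -3.814 0.211
vertex 2.293 -4.104 0.388
endloop
endfacet
facet normal 0.486 -0.722 -0.492
outer loop
vertex 1.518 -4.756 0.58
vertex 2.293 -4.104 0.388
vertex 2.304 -4.679 1.243
endloop
endfacet
facet normal 0.283 -0.710 0.645
outer loop
vertex 1.337 -4.744 1.595
vertex 2.304 -4.679 1.243
vertex 2.0 -4.086 2.029
endloop
endfacet
facet normal -0.807 -0.385 0.447
outer loop
vertex 0.729 -4.21 0.957
vertex 1.337 -4.744 1.595
vertex 1.027 -3.796 1.852
endloop
endfacet
facet normal -0.819 0.258 -0.512
outer loop
vertex 1.32 -3.814 0.211
vertex 0.729 -4.21 0.957
vertex 1.016 -3.221 0.997
endloop
endfacet
facet normal 0.264 0.332 -0.906
outer loop
vertex 2.293 -4.104 0.388
vertex 1.32 -3.814 0.211
vertex 1.983 -3.156 0.645
endloop
endfacet
facet normal 0.945 -0.266 -0.191
outer loop
vertex 2.304 -4.679 1.243
vertex 2.293 -4.104 0.388
vertex 2.591 -3.69 1.283
endloop
endfacet

endsolid


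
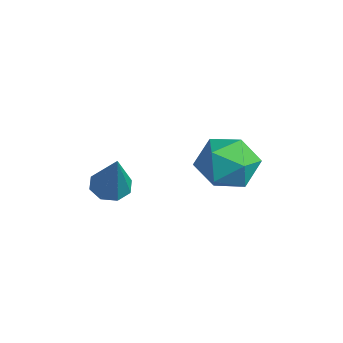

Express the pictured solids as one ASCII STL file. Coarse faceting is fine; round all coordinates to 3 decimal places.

solid 
facet normal -0.476 0.079 -0.876
outer loop
vertex 1.438 -1.884 1.576
vertex 0.869 -1.854 1.888
vertex 1.308 -1.417 1.689
endloop
endfacet
facet normal 0.944 0.297 -0.141
outer loop
vertex 1.438 -1.884 1.576
vertex 1.308 -1.417 1.689
vertex 1.771 -2.006 3.552
endloop
endfacet
facet normal -0.476 0.079 -0.876
outer loop
vertex 1.308 -1.417 1.689
vertex 0.869 -1.854 1.888
vertex 0.92 -1.207 1.919
endloop
endfacet
facet normal 0.531 0.837 0.132
outer loop
vertex 1.308 -1.417 1.689
vertex 0.92 -1.207 1.919
vertex 1.771 -2.006 3.552
endloop
endfacet
facet normal -0.474 0.079 -0.877
outer loop
vertex 0.92 -1.207 1.919
vertex 0.869 -1.854 1.888
vertex 0.502 -1.375 2.13
endloop
endfacet
facet normal -0.107 0.870 0.481
outer loop
vertex 0.92 -1.207 1.919
vertex 0.502 -1.375 2.13
vertex 1.771 -2.006 3.552
endloop
endfacet
facet normal -0.474 0.080 -0.877
outer loop
vertex 0.502 -1.375 2.13
vertex 0.869 -1.854 1.888
vertex 0.299 -1.824 2.199
endloop
endfacet
facet normal -0.600 0.380 0.704
outer loop
vertex 0.502 -1.375 2.13
vertex 0.299 -1.824 2.199
vertex 1.771 -2.006 3.552
endloop
endfacet
facet normal -0.474 0.080 -0.877
outer loop
vertex 0.299 -1.824 2.199
vertex 0.869 -1.854 1.888
vertex 0.429 -2.29 2.086
endloop
endfacet
facet normal -0.658 -0.346 0.669
outer loop
vertex 0.299 -1.824 2.199
vertex 0.429 -2.29 2.086
vertex 1.771 -2.006 3.552
endloop
endfacet
facet normal -0.475 0.082 -0.876
outer loop
vertex 0.429 -2.29 2.086
vertex 0.869 -1.854 1.888
vertex 0.817 -2.501 1.856
endloop
endfacet
facet normal -0.246 -0.884 0.396
outer loop
vertex 0.429 -2.29 2.086
vertex 0.817 -2.501 1.856
vertex 1.771 -2.006 3.552
endloop
endfacet
facet normal -0.475 0.082 -0.876
outer loop
vertex 0.817 -2.501 1.856
vertex 0.869 -1.854 1.888
vertex 1.235 -2.333 1.645
endloop
endfacet
facet normal 0.393 -0.918 0.047
outer loop
vertex 0.817 -2.501 1.856
vertex 1.235 -2.333 1.645
vertex 1.771 -2.006 3.552
endloop
endfacet
facet normal -0.476 0.081 -0.876
outer loop
vertex 1.235 -2.333 1.645
vertex 0.869 -1.854 1.888
vertex 1.438 -1.884 1.576
endloop
endfacet
facet normal 0.887 -0.428 -0.176
outer loop
vertex 1.235 -2.333 1.645
vertex 1.438 -1.884 1.576
vertex 1.771 -2.006 3.552
endloop
endfacet
facet normal -0.739 0.536 -0.408
outer loop
vertex 1.639 2.073 1.734
vertex 0.93 1.368 2.092
vertex 1.202 2.2 2.693
endloop
endfacet
facet normal -0.195 0.957 -0.216
outer loop
vertex 1.639 2.073 1.734
vertex 1.202 2.2 2.693
vertex 2.239 2.38 2.554
endloop
endfacet
facet normal 0.389 0.732 -0.559
outer loop
vertex 1.639 2.073 1.734
vertex 2.239 2.38 2.554
vertex 2.608 1.66 1.867
endloop
endfacet
facet normal 0.206 0.174 -0.963
outer loop
vertex 1.639 2.073 1.734
vertex 2.608 1.66 1.867
vertex 1.799 1.035 1.581
endloop
endfacet
facet normal -0.491 0.052 -0.869
outer loop
vertex 1.639 2.073 1.734
vertex 1.799 1.035 1.581
vertex 0.93 1.368 2.092
endloop
endfacet
facet normal -0.086 0.870 0.485
outer loop
vertex 2.239 2.38 2.554
vertex 1.202 2.2 2.693
vertex 1.901 1.865 3.419
endloop
endfacet
facet normal -0.966 0.190 0.174
outer loop
vertex 1.202 2.2 2.693
vertex 0.93 1.368 2.092
vertex 1.092 1.24 3.133
endloop
endfacet
facet normal -0.565 -0.593 -0.574
outer loop
vertex 0.93 1.368 2.092
vertex 1.799 1.035 1.581
vertex 1.461 0.52 2.446
endloop
endfacet
facet normal 0.563 -0.397 -0.725
outer loop
vertex 1.799 1.035 1.581
vertex 2.608 1.66 1.867
vertex 2.498 0.7 2.307
endloop
endfacet
facet normal 0.858 0.508 -0.071
outer loop
vertex 2.608 1.66 1.867
vertex 2.239 2.38 2.554
vertex 2.77 1.532 2.908
endloop
endfacet
facet normal -0.206 -0.174 0.963
outer loop
vertex 2.061 0.827 3.266
vertex 1.901 1.865 3.419
vertex 1.092 1.24 3.133
endloop
endfacet
facet normal -0.389 -0.732 0.559
outer loop
vertex 2.061 0.827 3.266
vertex 1.092 1.24 3.133
vertex 1.461 0.52 2.446
endloop
endfacet
facet normal 0.195 -0.957 0.216
outer loop
vertex 2.061 0.827 3.266
vertex 1.461 0.52 2.446
vertex 2.498 0.7 2.307
endloop
endfacet
facet normal 0.739 -0.536 0.408
outer loop
vertex 2.061 0.827 3.266
vertex 2.498 0.7 2.307
vertex 2.77 1.532 2.908
endloop
endfacet
facet normal 0.491 -0.052 0.869
outer loop
vertex 2.061 0.827 3.266
vertex 2.77 1.532 2.908
vertex 1.901 1.865 3.419
endloop
endfacet
facet normal -0.563 0.397 0.725
outer loop
vertex 1.092 1.24 3.133
vertex 1.901 1.865 3.419
vertex 1.202 2.2 2.693
endloop
endfacet
facet normal -0.858 -0.508 0.071
outer loop
vertex 1.461 0.52 2.446
vertex 1.092 1.24 3.133
vertex 0.93 1.368 2.092
endloop
endfacet
facet normal 0.086 -0.870 -0.485
outer loop
vertex 2.498 0.7 2.307
vertex 1.461 0.52 2.446
vertex 1.799 1.035 1.581
endloop
endfacet
facet normal 0.966 -0.190 -0.174
outer loop
vertex 2.77 1.532 2.908
vertex 2.498 0.7 2.307
vertex 2.608 1.66 1.867
endloop
endfacet
facet normal 0.565 0.593 0.574
outer loop
vertex 1.901 1.865 3.419
vertex 2.77 1.532 2.908
vertex 2.239 2.38 2.554
endloop
endfacet

endsolid


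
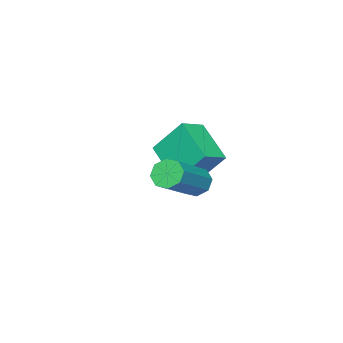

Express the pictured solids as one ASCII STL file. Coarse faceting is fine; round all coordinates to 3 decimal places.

solid 
facet normal -0.926 0.137 -0.351
outer loop
vertex -3.56 -1.321 1.902
vertex -2.926 0.305 0.865
vertex -3.159 -2.428 0.411
endloop
endfacet
facet normal -0.312 -0.801 0.511
outer loop
vertex -2.094 -2.585 0.815
vertex -3.56 -1.321 1.902
vertex -3.159 -2.428 0.411
endloop
endfacet
facet normal -0.926 0.137 -0.351
outer loop
vertex -3.159 -2.428 0.411
vertex -2.926 0.305 0.865
vertex -2.525 -0.802 -0.626
endloop
endfacet
facet normal 0.212 -0.583 -0.785
outer loop
vertex -2.525 -0.802 -0.626
vertex -2.094 -2.585 0.815
vertex -3.159 -2.428 0.411
endloop
endfacet
facet normal -0.212 0.583 0.785
outer loop
vertex -3.56 -1.321 1.902
vertex -1.861 0.148 1.269
vertex -2.926 0.305 0.865
endloop
endfacet
facet normal -0.312 -0.801 0.511
outer loop
vertex -2.495 -1.478 2.306
vertex -3.56 -1.321 1.902
vertex -2.094 -2.585 0.815
endloop
endfacet
facet normal -0.212 0.583 0.785
outer loop
vertex -2.495 -1.478 2.306
vertex -1.861 0.148 1.269
vertex -3.56 -1.321 1.902
endloop
endfacet
facet normal 0.312 0.801 -0.511
outer loop
vertex -2.926 0.305 0.865
vertex -1.861 0.148 1.269
vertex -2.525 -0.802 -0.626
endloop
endfacet
facet normal 0.212 -0.583 -0.785
outer loop
vertex -1.46 -0.959 -0.222
vertex -2.094 -2.585 0.815
vertex -2.525 -0.802 -0.626
endloop
endfacet
facet normal 0.312 0.801 -0.511
outer loop
vertex -2.525 -0.802 -0.626
vertex -1.861 0.148 1.269
vertex -1.46 -0.959 -0.222
endloop
endfacet
facet normal 0.926 -0.137 0.351
outer loop
vertex -1.46 -0.959 -0.222
vertex -2.495 -1.478 2.306
vertex -2.094 -2.585 0.815
endloop
endfacet
facet normal 0.926 -0.137 0.351
outer loop
vertex -1.861 0.148 1.269
vertex -2.495 -1.478 2.306
vertex -1.46 -0.959 -0.222
endloop
endfacet
facet normal -0.840 -0.081 -0.537
outer loop
vertex 0.775 1.375 0.76
vertex 0.418 1.585 1.287
vertex 0.72 1.885 0.769
endloop
endfacet
facet normal 0.532 0.072 -0.844
outer loop
vertex 0.775 1.375 0.76
vertex 0.72 1.885 0.769
vertex 2.539 1.545 1.887
endloop
endfacet
facet normal 0.532 0.072 -0.844
outer loop
vertex 2.539 1.545 1.887
vertex 0.72 1.885 0.769
vertex 2.484 2.055 1.896
endloop
endfacet
facet normal 0.839 0.081 0.537
outer loop
vertex 2.539 1.545 1.887
vertex 2.484 2.055 1.896
vertex 2.182 1.755 2.413
endloop
endfacet
facet normal -0.840 -0.081 -0.537
outer loop
vertex 0.72 1.885 0.769
vertex 0.418 1.585 1.287
vertex 0.488 2.219 1.082
endloop
endfacet
facet normal 0.300 0.755 -0.583
outer loop
vertex 0.72 1.885 0.769
vertex 0.488 2.219 1.082
vertex 2.484 2.055 1.896
endloop
endfacet
facet normal 0.300 0.755 -0.583
outer loop
vertex 2.484 2.055 1.896
vertex 0.488 2.219 1.082
vertex 2.252 2.389 2.209
endloop
endfacet
facet normal 0.840 0.080 0.537
outer loop
vertex 2.484 2.055 1.896
vertex 2.252 2.389 2.209
vertex 2.182 1.755 2.413
endloop
endfacet
facet normal -0.839 -0.081 -0.537
outer loop
vertex 0.488 2.219 1.082
vertex 0.418 1.585 1.287
vertex 0.215 2.182 1.514
endloop
endfacet
facet normal -0.107 0.994 0.018
outer loop
vertex 0.488 2.219 1.082
vertex 0.215 2.182 1.514
vertex 2.252 2.389 2.209
endloop
endfacet
facet normal -0.107 0.994 0.018
outer loop
vertex 2.252 2.389 2.209
vertex 0.215 2.182 1.514
vertex 1.979 2.352 2.641
endloop
endfacet
facet normal 0.840 0.080 0.537
outer loop
vertex 2.252 2.389 2.209
vertex 1.979 2.352 2.641
vertex 2.182 1.755 2.413
endloop
endfacet
facet normal -0.839 -0.081 -0.537
outer loop
vertex 0.215 2.182 1.514
vertex 0.418 1.585 1.287
vertex 0.061 1.795 1.813
endloop
endfacet
facet normal -0.452 0.651 0.610
outer loop
vertex 0.215 2.182 1.514
vertex 0.061 1.795 1.813
vertex 1.979 2.352 2.641
endloop
endfacet
facet normal -0.452 0.651 0.610
outer loop
vertex 1.979 2.352 2.641
vertex 0.061 1.795 1.813
vertex 1.825 1.965 2.94
endloop
endfacet
facet normal 0.840 0.081 0.537
outer loop
vertex 1.979 2.352 2.641
vertex 1.825 1.965 2.94
vertex 2.182 1.755 2.413
endloop
endfacet
facet normal -0.839 -0.081 -0.537
outer loop
vertex 0.061 1.795 1.813
vertex 0.418 1.585 1.287
vertex 0.116 1.285 1.804
endloop
endfacet
facet normal -0.532 -0.072 0.844
outer loop
vertex 0.061 1.795 1.813
vertex 0.116 1.285 1.804
vertex 1.825 1.965 2.94
endloop
endfacet
facet normal -0.532 -0.072 0.844
outer loop
vertex 1.825 1.965 2.94
vertex 0.116 1.285 1.804
vertex 1.88 1.455 2.931
endloop
endfacet
facet normal 0.840 0.081 0.537
outer loop
vertex 1.825 1.965 2.94
vertex 1.88 1.455 2.931
vertex 2.182 1.755 2.413
endloop
endfacet
facet normal -0.840 -0.080 -0.537
outer loop
vertex 0.116 1.285 1.804
vertex 0.418 1.585 1.287
vertex 0.348 0.951 1.491
endloop
endfacet
facet normal -0.300 -0.755 0.583
outer loop
vertex 0.116 1.285 1.804
vertex 0.348 0.951 1.491
vertex 1.88 1.455 2.931
endloop
endfacet
facet normal -0.300 -0.755 0.583
outer loop
vertex 1.88 1.455 2.931
vertex 0.348 0.951 1.491
vertex 2.112 1.121 2.618
endloop
endfacet
facet normal 0.840 0.081 0.537
outer loop
vertex 1.88 1.455 2.931
vertex 2.112 1.121 2.618
vertex 2.182 1.755 2.413
endloop
endfacet
facet normal -0.840 -0.080 -0.537
outer loop
vertex 0.348 0.951 1.491
vertex 0.418 1.585 1.287
vertex 0.621 0.988 1.059
endloop
endfacet
facet normal 0.107 -0.994 -0.018
outer loop
vertex 0.348 0.951 1.491
vertex 0.621 0.988 1.059
vertex 2.112 1.121 2.618
endloop
endfacet
facet normal 0.107 -0.994 -0.018
outer loop
vertex 2.112 1.121 2.618
vertex 0.621 0.988 1.059
vertex 2.385 1.158 2.186
endloop
endfacet
facet normal 0.839 0.081 0.537
outer loop
vertex 2.112 1.121 2.618
vertex 2.385 1.158 2.186
vertex 2.182 1.755 2.413
endloop
endfacet
facet normal -0.840 -0.081 -0.537
outer loop
vertex 0.621 0.988 1.059
vertex 0.418 1.585 1.287
vertex 0.775 1.375 0.76
endloop
endfacet
facet normal 0.452 -0.651 -0.610
outer loop
vertex 0.621 0.988 1.059
vertex 0.775 1.375 0.76
vertex 2.385 1.158 2.186
endloop
endfacet
facet normal 0.452 -0.651 -0.610
outer loop
vertex 2.385 1.158 2.186
vertex 0.775 1.375 0.76
vertex 2.539 1.545 1.887
endloop
endfacet
facet normal 0.839 0.081 0.537
outer loop
vertex 2.385 1.158 2.186
vertex 2.539 1.545 1.887
vertex 2.182 1.755 2.413
endloop
endfacet

endsolid


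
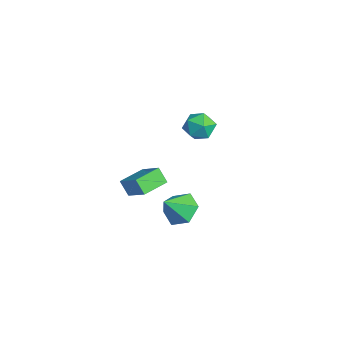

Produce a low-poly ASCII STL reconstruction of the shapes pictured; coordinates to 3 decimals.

solid 
facet normal -0.500 -0.301 0.812
outer loop
vertex 2.481 -3.904 4.321
vertex 1.794 -2.464 4.431
vertex 1.226 -4.429 3.353
endloop
endfacet
facet normal 0.430 -0.900 -0.069
outer loop
vertex 1.746 -4.116 2.509
vertex 2.481 -3.904 4.321
vertex 1.226 -4.429 3.353
endloop
endfacet
facet normal -0.500 -0.301 0.812
outer loop
vertex 1.226 -4.429 3.353
vertex 1.794 -2.464 4.431
vertex 0.538 -2.988 3.463
endloop
endfacet
facet normal -0.752 -0.315 -0.580
outer loop
vertex 0.538 -2.988 3.463
vertex 1.746 -4.116 2.509
vertex 1.226 -4.429 3.353
endloop
endfacet
facet normal 0.752 0.314 0.580
outer loop
vertex 2.481 -3.904 4.321
vertex 2.314 -2.151 3.587
vertex 1.794 -2.464 4.431
endloop
endfacet
facet normal 0.429 -0.901 -0.068
outer loop
vertex 3.002 -3.592 3.477
vertex 2.481 -3.904 4.321
vertex 1.746 -4.116 2.509
endloop
endfacet
facet normal 0.751 0.314 0.580
outer loop
vertex 3.002 -3.592 3.477
vertex 2.314 -2.151 3.587
vertex 2.481 -3.904 4.321
endloop
endfacet
facet normal -0.429 0.901 0.069
outer loop
vertex 1.794 -2.464 4.431
vertex 2.314 -2.151 3.587
vertex 0.538 -2.988 3.463
endloop
endfacet
facet normal -0.752 -0.314 -0.580
outer loop
vertex 1.059 -2.676 2.619
vertex 1.746 -4.116 2.509
vertex 0.538 -2.988 3.463
endloop
endfacet
facet normal -0.429 0.901 0.068
outer loop
vertex 0.538 -2.988 3.463
vertex 2.314 -2.151 3.587
vertex 1.059 -2.676 2.619
endloop
endfacet
facet normal 0.500 0.301 -0.812
outer loop
vertex 1.059 -2.676 2.619
vertex 3.002 -3.592 3.477
vertex 1.746 -4.116 2.509
endloop
endfacet
facet normal 0.500 0.301 -0.812
outer loop
vertex 2.314 -2.151 3.587
vertex 3.002 -3.592 3.477
vertex 1.059 -2.676 2.619
endloop
endfacet
facet normal -0.229 0.653 -0.722
outer loop
vertex 4.385 -1.087 2.979
vertex 3.787 -1.858 2.472
vertex 3.317 -1.199 3.217
endloop
endfacet
facet normal 0.175 0.312 0.934
outer loop
vertex 4.385 -1.087 2.979
vertex 3.317 -1.199 3.217
vertex 4.153 -2.902 3.628
endloop
endfacet
facet normal -0.229 0.653 -0.722
outer loop
vertex 3.317 -1.199 3.217
vertex 3.787 -1.858 2.472
vertex 2.719 -1.97 2.71
endloop
endfacet
facet normal -0.577 -0.087 0.812
outer loop
vertex 3.317 -1.199 3.217
vertex 2.719 -1.97 2.71
vertex 4.153 -2.902 3.628
endloop
endfacet
facet normal -0.229 0.653 -0.722
outer loop
vertex 2.719 -1.97 2.71
vertex 3.787 -1.858 2.472
vertex 3.188 -2.629 1.965
endloop
endfacet
facet normal -0.635 -0.732 0.248
outer loop
vertex 2.719 -1.97 2.71
vertex 3.188 -2.629 1.965
vertex 4.153 -2.902 3.628
endloop
endfacet
facet normal -0.229 0.653 -0.722
outer loop
vertex 3.188 -2.629 1.965
vertex 3.787 -1.858 2.472
vertex 4.256 -2.517 1.727
endloop
endfacet
facet normal 0.059 -0.979 -0.195
outer loop
vertex 3.188 -2.629 1.965
vertex 4.256 -2.517 1.727
vertex 4.153 -2.902 3.628
endloop
endfacet
facet normal -0.229 0.653 -0.722
outer loop
vertex 4.256 -2.517 1.727
vertex 3.787 -1.858 2.472
vertex 4.855 -1.746 2.234
endloop
endfacet
facet normal 0.810 -0.581 -0.074
outer loop
vertex 4.256 -2.517 1.727
vertex 4.855 -1.746 2.234
vertex 4.153 -2.902 3.628
endloop
endfacet
facet normal -0.229 0.653 -0.722
outer loop
vertex 4.855 -1.746 2.234
vertex 3.787 -1.858 2.472
vertex 4.385 -1.087 2.979
endloop
endfacet
facet normal 0.869 0.065 0.491
outer loop
vertex 4.855 -1.746 2.234
vertex 4.385 -1.087 2.979
vertex 4.153 -2.902 3.628
endloop
endfacet
facet normal -0.979 0.204 0.020
outer loop
vertex -4.102 1.395 2.671
vertex -4.136 1.134 3.689
vertex -3.935 2.127 3.407
endloop
endfacet
facet normal -0.644 0.611 -0.461
outer loop
vertex -4.102 1.395 2.671
vertex -3.935 2.127 3.407
vertex -3.337 2.105 2.543
endloop
endfacet
facet normal -0.322 0.179 -0.930
outer loop
vertex -4.102 1.395 2.671
vertex -3.337 2.105 2.543
vertex -3.168 1.098 2.29
endloop
endfacet
facet normal -0.458 -0.494 -0.739
outer loop
vertex -4.102 1.395 2.671
vertex -3.168 1.098 2.29
vertex -3.662 0.498 2.998
endloop
endfacet
facet normal -0.864 -0.479 -0.152
outer loop
vertex -4.102 1.395 2.671
vertex -3.662 0.498 2.998
vertex -4.136 1.134 3.689
endloop
endfacet
facet normal -0.138 0.983 -0.121
outer loop
vertex -3.337 2.105 2.543
vertex -3.935 2.127 3.407
vertex -2.898 2.282 3.482
endloop
endfacet
facet normal -0.681 0.324 0.657
outer loop
vertex -3.935 2.127 3.407
vertex -4.136 1.134 3.689
vertex -3.392 1.682 4.19
endloop
endfacet
facet normal -0.496 -0.781 0.379
outer loop
vertex -4.136 1.134 3.689
vertex -3.662 0.498 2.998
vertex -3.223 0.675 3.937
endloop
endfacet
facet normal 0.162 -0.806 -0.570
outer loop
vertex -3.662 0.498 2.998
vertex -3.168 1.098 2.29
vertex -2.625 0.653 3.073
endloop
endfacet
facet normal 0.382 0.285 -0.879
outer loop
vertex -3.168 1.098 2.29
vertex -3.337 2.105 2.543
vertex -2.424 1.646 2.791
endloop
endfacet
facet normal 0.458 0.494 0.739
outer loop
vertex -2.458 1.385 3.809
vertex -2.898 2.282 3.482
vertex -3.392 1.682 4.19
endloop
endfacet
facet normal 0.322 -0.179 0.930
outer loop
vertex -2.458 1.385 3.809
vertex -3.392 1.682 4.19
vertex -3.223 0.675 3.937
endloop
endfacet
facet normal 0.644 -0.611 0.461
outer loop
vertex -2.458 1.385 3.809
vertex -3.223 0.675 3.937
vertex -2.625 0.653 3.073
endloop
endfacet
facet normal 0.979 -0.204 -0.020
outer loop
vertex -2.458 1.385 3.809
vertex -2.625 0.653 3.073
vertex -2.424 1.646 2.791
endloop
endfacet
facet normal 0.864 0.479 0.152
outer loop
vertex -2.458 1.385 3.809
vertex -2.424 1.646 2.791
vertex -2.898 2.282 3.482
endloop
endfacet
facet normal -0.162 0.806 0.570
outer loop
vertex -3.392 1.682 4.19
vertex -2.898 2.282 3.482
vertex -3.935 2.127 3.407
endloop
endfacet
facet normal -0.382 -0.285 0.879
outer loop
vertex -3.223 0.675 3.937
vertex -3.392 1.682 4.19
vertex -4.136 1.134 3.689
endloop
endfacet
facet normal 0.138 -0.983 0.121
outer loop
vertex -2.625 0.653 3.073
vertex -3.223 0.675 3.937
vertex -3.662 0.498 2.998
endloop
endfacet
facet normal 0.681 -0.324 -0.657
outer loop
vertex -2.424 1.646 2.791
vertex -2.625 0.653 3.073
vertex -3.168 1.098 2.29
endloop
endfacet
facet normal 0.496 0.781 -0.379
outer loop
vertex -2.898 2.282 3.482
vertex -2.424 1.646 2.791
vertex -3.337 2.105 2.543
endloop
endfacet

endsolid


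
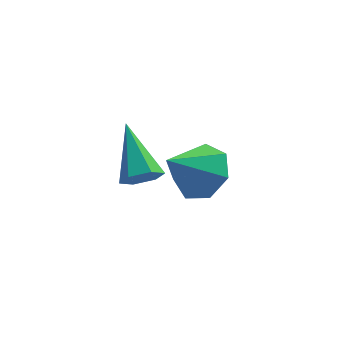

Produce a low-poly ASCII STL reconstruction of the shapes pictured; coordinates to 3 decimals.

solid 
facet normal 0.256 -0.791 -0.556
outer loop
vertex -0.762 -3.235 2.115
vertex -1.139 -3.637 2.513
vertex -1.417 -3.343 1.967
endloop
endfacet
facet normal 0.010 0.787 -0.617
outer loop
vertex -0.762 -3.235 2.115
vertex -1.417 -3.343 1.967
vertex -1.661 -2.023 3.647
endloop
endfacet
facet normal 0.255 -0.791 -0.556
outer loop
vertex -1.417 -3.343 1.967
vertex -1.139 -3.637 2.513
vertex -1.794 -3.744 2.365
endloop
endfacet
facet normal -0.831 0.372 -0.413
outer loop
vertex -1.417 -3.343 1.967
vertex -1.794 -3.744 2.365
vertex -1.661 -2.023 3.647
endloop
endfacet
facet normal 0.255 -0.790 -0.557
outer loop
vertex -1.794 -3.744 2.365
vertex -1.139 -3.637 2.513
vertex -1.516 -4.039 2.911
endloop
endfacet
facet normal -0.913 -0.197 0.358
outer loop
vertex -1.794 -3.744 2.365
vertex -1.516 -4.039 2.911
vertex -1.661 -2.023 3.647
endloop
endfacet
facet normal 0.257 -0.791 -0.555
outer loop
vertex -1.516 -4.039 2.911
vertex -1.139 -3.637 2.513
vertex -0.862 -3.931 3.06
endloop
endfacet
facet normal -0.153 -0.349 0.925
outer loop
vertex -1.516 -4.039 2.911
vertex -0.862 -3.931 3.06
vertex -1.661 -2.023 3.647
endloop
endfacet
facet normal 0.256 -0.792 -0.555
outer loop
vertex -0.862 -3.931 3.06
vertex -1.139 -3.637 2.513
vertex -0.484 -3.529 2.661
endloop
endfacet
facet normal 0.690 0.067 0.721
outer loop
vertex -0.862 -3.931 3.06
vertex -0.484 -3.529 2.661
vertex -1.661 -2.023 3.647
endloop
endfacet
facet normal 0.256 -0.791 -0.556
outer loop
vertex -0.484 -3.529 2.661
vertex -1.139 -3.637 2.513
vertex -0.762 -3.235 2.115
endloop
endfacet
facet normal 0.771 0.635 -0.050
outer loop
vertex -0.484 -3.529 2.661
vertex -0.762 -3.235 2.115
vertex -1.661 -2.023 3.647
endloop
endfacet
facet normal 0.593 0.427 -0.682
outer loop
vertex 1.387 -0.577 -0.113
vertex 0.56 0.08 -0.421
vertex 1.323 0.254 0.352
endloop
endfacet
facet normal 0.421 -0.418 0.805
outer loop
vertex 1.387 -0.577 -0.113
vertex 1.323 0.254 0.352
vertex -0.52 -0.7 0.821
endloop
endfacet
facet normal 0.593 0.429 -0.682
outer loop
vertex 1.323 0.254 0.352
vertex 0.56 0.08 -0.421
vertex 0.684 0.953 0.236
endloop
endfacet
facet normal 0.110 0.260 0.959
outer loop
vertex 1.323 0.254 0.352
vertex 0.684 0.953 0.236
vertex -0.52 -0.7 0.821
endloop
endfacet
facet normal 0.593 0.429 -0.681
outer loop
vertex 0.684 0.953 0.236
vertex 0.56 0.08 -0.421
vertex -0.048 0.995 -0.375
endloop
endfacet
facet normal -0.498 0.588 0.637
outer loop
vertex 0.684 0.953 0.236
vertex -0.048 0.995 -0.375
vertex -0.52 -0.7 0.821
endloop
endfacet
facet normal 0.592 0.428 -0.683
outer loop
vertex -0.048 0.995 -0.375
vertex 0.56 0.08 -0.421
vertex -0.323 0.347 -1.02
endloop
endfacet
facet normal -0.944 0.320 0.081
outer loop
vertex -0.048 0.995 -0.375
vertex -0.323 0.347 -1.02
vertex -0.52 -0.7 0.821
endloop
endfacet
facet normal 0.592 0.428 -0.682
outer loop
vertex -0.323 0.347 -1.02
vertex 0.56 0.08 -0.421
vertex 0.067 -0.502 -1.214
endloop
endfacet
facet normal -0.893 -0.344 -0.291
outer loop
vertex -0.323 0.347 -1.02
vertex 0.067 -0.502 -1.214
vertex -0.52 -0.7 0.821
endloop
endfacet
facet normal 0.593 0.427 -0.682
outer loop
vertex 0.067 -0.502 -1.214
vertex 0.56 0.08 -0.421
vertex 0.828 -0.913 -0.81
endloop
endfacet
facet normal -0.382 -0.903 -0.198
outer loop
vertex 0.067 -0.502 -1.214
vertex 0.828 -0.913 -0.81
vertex -0.52 -0.7 0.821
endloop
endfacet
facet normal 0.594 0.427 -0.682
outer loop
vertex 0.828 -0.913 -0.81
vertex 0.56 0.08 -0.421
vertex 1.387 -0.577 -0.113
endloop
endfacet
facet normal 0.202 -0.936 0.289
outer loop
vertex 0.828 -0.913 -0.81
vertex 1.387 -0.577 -0.113
vertex -0.52 -0.7 0.821
endloop
endfacet

endsolid


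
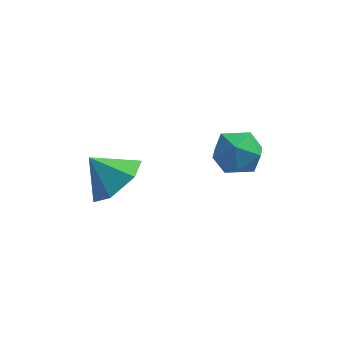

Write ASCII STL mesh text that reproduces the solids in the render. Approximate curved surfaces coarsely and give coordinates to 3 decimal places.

solid 
facet normal -0.107 0.755 0.647
outer loop
vertex 0.688 1.758 0.836
vertex 0.224 1.256 1.344
vertex 1.069 1.294 1.44
endloop
endfacet
facet normal 0.511 0.806 0.297
outer loop
vertex 0.688 1.758 0.836
vertex 1.069 1.294 1.44
vertex 1.42 1.356 0.667
endloop
endfacet
facet normal 0.368 0.839 -0.402
outer loop
vertex 0.688 1.758 0.836
vertex 1.42 1.356 0.667
vertex 0.792 1.356 0.092
endloop
endfacet
facet normal -0.341 0.806 -0.483
outer loop
vertex 0.688 1.758 0.836
vertex 0.792 1.356 0.092
vertex 0.052 1.294 0.51
endloop
endfacet
facet normal -0.635 0.754 0.165
outer loop
vertex 0.688 1.758 0.836
vertex 0.052 1.294 0.51
vertex 0.224 1.256 1.344
endloop
endfacet
facet normal 0.884 0.211 0.418
outer loop
vertex 1.42 1.356 0.667
vertex 1.069 1.294 1.44
vertex 1.408 0.606 1.07
endloop
endfacet
facet normal -0.118 0.126 0.985
outer loop
vertex 1.069 1.294 1.44
vertex 0.224 1.256 1.344
vertex 0.668 0.544 1.488
endloop
endfacet
facet normal -0.970 0.126 0.206
outer loop
vertex 0.224 1.256 1.344
vertex 0.052 1.294 0.51
vertex 0.04 0.544 0.913
endloop
endfacet
facet normal -0.494 0.210 -0.844
outer loop
vertex 0.052 1.294 0.51
vertex 0.792 1.356 0.092
vertex 0.391 0.606 0.14
endloop
endfacet
facet normal 0.652 0.262 -0.712
outer loop
vertex 0.792 1.356 0.092
vertex 1.42 1.356 0.667
vertex 1.236 0.644 0.236
endloop
endfacet
facet normal 0.341 -0.806 0.483
outer loop
vertex 0.772 0.142 0.744
vertex 1.408 0.606 1.07
vertex 0.668 0.544 1.488
endloop
endfacet
facet normal -0.368 -0.839 0.402
outer loop
vertex 0.772 0.142 0.744
vertex 0.668 0.544 1.488
vertex 0.04 0.544 0.913
endloop
endfacet
facet normal -0.511 -0.806 -0.297
outer loop
vertex 0.772 0.142 0.744
vertex 0.04 0.544 0.913
vertex 0.391 0.606 0.14
endloop
endfacet
facet normal 0.107 -0.755 -0.647
outer loop
vertex 0.772 0.142 0.744
vertex 0.391 0.606 0.14
vertex 1.236 0.644 0.236
endloop
endfacet
facet normal 0.635 -0.754 -0.165
outer loop
vertex 0.772 0.142 0.744
vertex 1.236 0.644 0.236
vertex 1.408 0.606 1.07
endloop
endfacet
facet normal 0.494 -0.210 0.844
outer loop
vertex 0.668 0.544 1.488
vertex 1.408 0.606 1.07
vertex 1.069 1.294 1.44
endloop
endfacet
facet normal -0.652 -0.262 0.712
outer loop
vertex 0.04 0.544 0.913
vertex 0.668 0.544 1.488
vertex 0.224 1.256 1.344
endloop
endfacet
facet normal -0.884 -0.211 -0.418
outer loop
vertex 0.391 0.606 0.14
vertex 0.04 0.544 0.913
vertex 0.052 1.294 0.51
endloop
endfacet
facet normal 0.118 -0.126 -0.985
outer loop
vertex 1.236 0.644 0.236
vertex 0.391 0.606 0.14
vertex 0.792 1.356 0.092
endloop
endfacet
facet normal 0.970 -0.126 -0.206
outer loop
vertex 1.408 0.606 1.07
vertex 1.236 0.644 0.236
vertex 1.42 1.356 0.667
endloop
endfacet
facet normal 0.704 -0.226 -0.673
outer loop
vertex -1.977 -1.416 1.898
vertex -2.501 -1.031 1.22
vertex -1.882 -0.504 1.691
endloop
endfacet
facet normal 0.170 0.201 0.965
outer loop
vertex -1.977 -1.416 1.898
vertex -1.882 -0.504 1.691
vertex -3.319 -0.769 2.0
endloop
endfacet
facet normal 0.704 -0.225 -0.673
outer loop
vertex -1.882 -0.504 1.691
vertex -2.501 -1.031 1.22
vertex -2.407 -0.119 1.013
endloop
endfacet
facet normal -0.046 0.853 0.520
outer loop
vertex -1.882 -0.504 1.691
vertex -2.407 -0.119 1.013
vertex -3.319 -0.769 2.0
endloop
endfacet
facet normal 0.705 -0.225 -0.673
outer loop
vertex -2.407 -0.119 1.013
vertex -2.501 -1.031 1.22
vertex -3.026 -0.646 0.541
endloop
endfacet
facet normal -0.621 0.782 -0.059
outer loop
vertex -2.407 -0.119 1.013
vertex -3.026 -0.646 0.541
vertex -3.319 -0.769 2.0
endloop
endfacet
facet normal 0.704 -0.226 -0.673
outer loop
vertex -3.026 -0.646 0.541
vertex -2.501 -1.031 1.22
vertex -3.121 -1.558 0.748
endloop
endfacet
facet normal -0.980 0.059 -0.192
outer loop
vertex -3.026 -0.646 0.541
vertex -3.121 -1.558 0.748
vertex -3.319 -0.769 2.0
endloop
endfacet
facet normal 0.704 -0.225 -0.673
outer loop
vertex -3.121 -1.558 0.748
vertex -2.501 -1.031 1.22
vertex -2.596 -1.943 1.426
endloop
endfacet
facet normal -0.763 -0.594 0.254
outer loop
vertex -3.121 -1.558 0.748
vertex -2.596 -1.943 1.426
vertex -3.319 -0.769 2.0
endloop
endfacet
facet normal 0.705 -0.225 -0.673
outer loop
vertex -2.596 -1.943 1.426
vertex -2.501 -1.031 1.22
vertex -1.977 -1.416 1.898
endloop
endfacet
facet normal -0.189 -0.523 0.831
outer loop
vertex -2.596 -1.943 1.426
vertex -1.977 -1.416 1.898
vertex -3.319 -0.769 2.0
endloop
endfacet

endsolid


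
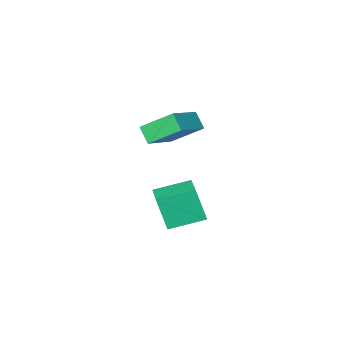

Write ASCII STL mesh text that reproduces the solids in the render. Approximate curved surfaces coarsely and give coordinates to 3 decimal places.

solid 
facet normal -0.825 -0.425 -0.373
outer loop
vertex 1.172 1.588 4.058
vertex 1.143 2.332 3.276
vertex 2.307 0.407 2.893
endloop
endfacet
facet normal 0.026 -0.689 0.724
outer loop
vertex 4.097 1.328 3.704
vertex 1.172 1.588 4.058
vertex 2.307 0.407 2.893
endloop
endfacet
facet normal -0.825 -0.425 -0.373
outer loop
vertex 2.307 0.407 2.893
vertex 1.143 2.332 3.276
vertex 2.278 1.151 2.111
endloop
endfacet
facet normal 0.565 -0.587 -0.580
outer loop
vertex 2.278 1.151 2.111
vertex 4.097 1.328 3.704
vertex 2.307 0.407 2.893
endloop
endfacet
facet normal -0.565 0.587 0.580
outer loop
vertex 1.172 1.588 4.058
vertex 2.933 3.253 4.087
vertex 1.143 2.332 3.276
endloop
endfacet
facet normal 0.026 -0.689 0.724
outer loop
vertex 2.962 2.509 4.869
vertex 1.172 1.588 4.058
vertex 4.097 1.328 3.704
endloop
endfacet
facet normal -0.565 0.587 0.580
outer loop
vertex 2.962 2.509 4.869
vertex 2.933 3.253 4.087
vertex 1.172 1.588 4.058
endloop
endfacet
facet normal -0.026 0.689 -0.724
outer loop
vertex 1.143 2.332 3.276
vertex 2.933 3.253 4.087
vertex 2.278 1.151 2.111
endloop
endfacet
facet normal 0.565 -0.587 -0.580
outer loop
vertex 4.068 2.072 2.922
vertex 4.097 1.328 3.704
vertex 2.278 1.151 2.111
endloop
endfacet
facet normal -0.026 0.689 -0.724
outer loop
vertex 2.278 1.151 2.111
vertex 2.933 3.253 4.087
vertex 4.068 2.072 2.922
endloop
endfacet
facet normal 0.825 0.425 0.373
outer loop
vertex 4.068 2.072 2.922
vertex 2.962 2.509 4.869
vertex 4.097 1.328 3.704
endloop
endfacet
facet normal 0.825 0.425 0.373
outer loop
vertex 2.933 3.253 4.087
vertex 2.962 2.509 4.869
vertex 4.068 2.072 2.922
endloop
endfacet
facet normal -0.905 0.340 0.256
outer loop
vertex 1.234 1.291 -0.869
vertex 2.039 3.083 -0.402
vertex 0.949 1.889 -2.671
endloop
endfacet
facet normal -0.398 -0.888 -0.232
outer loop
vertex 2.741 1.217 -3.178
vertex 1.234 1.291 -0.869
vertex 0.949 1.889 -2.671
endloop
endfacet
facet normal -0.905 0.339 0.256
outer loop
vertex 0.949 1.889 -2.671
vertex 2.039 3.083 -0.402
vertex 1.754 3.682 -2.203
endloop
endfacet
facet normal -0.149 0.312 -0.938
outer loop
vertex 1.754 3.682 -2.203
vertex 2.741 1.217 -3.178
vertex 0.949 1.889 -2.671
endloop
endfacet
facet normal 0.149 -0.311 0.939
outer loop
vertex 1.234 1.291 -0.869
vertex 3.831 2.411 -0.909
vertex 2.039 3.083 -0.402
endloop
endfacet
facet normal -0.399 -0.887 -0.232
outer loop
vertex 3.026 0.618 -1.377
vertex 1.234 1.291 -0.869
vertex 2.741 1.217 -3.178
endloop
endfacet
facet normal 0.149 -0.312 0.938
outer loop
vertex 3.026 0.618 -1.377
vertex 3.831 2.411 -0.909
vertex 1.234 1.291 -0.869
endloop
endfacet
facet normal 0.398 0.887 0.232
outer loop
vertex 2.039 3.083 -0.402
vertex 3.831 2.411 -0.909
vertex 1.754 3.682 -2.203
endloop
endfacet
facet normal -0.149 0.312 -0.938
outer loop
vertex 3.546 3.009 -2.711
vertex 2.741 1.217 -3.178
vertex 1.754 3.682 -2.203
endloop
endfacet
facet normal 0.399 0.887 0.231
outer loop
vertex 1.754 3.682 -2.203
vertex 3.831 2.411 -0.909
vertex 3.546 3.009 -2.711
endloop
endfacet
facet normal 0.905 -0.340 -0.256
outer loop
vertex 3.546 3.009 -2.711
vertex 3.026 0.618 -1.377
vertex 2.741 1.217 -3.178
endloop
endfacet
facet normal 0.905 -0.340 -0.256
outer loop
vertex 3.831 2.411 -0.909
vertex 3.026 0.618 -1.377
vertex 3.546 3.009 -2.711
endloop
endfacet

endsolid


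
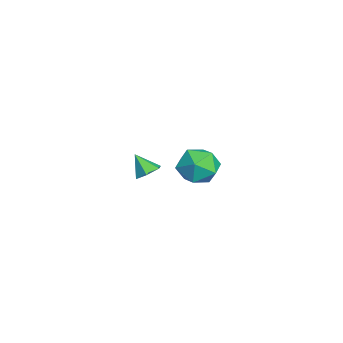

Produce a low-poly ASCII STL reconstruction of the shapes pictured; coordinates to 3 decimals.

solid 
facet normal 0.347 0.514 -0.784
outer loop
vertex -3.294 -2.316 -4.62
vertex -3.688 -1.757 -4.428
vertex -3.026 -1.827 -4.181
endloop
endfacet
facet normal 0.609 -0.688 0.394
outer loop
vertex -3.294 -2.316 -4.62
vertex -3.026 -1.827 -4.181
vertex -4.112 -2.383 -3.472
endloop
endfacet
facet normal 0.347 0.514 -0.785
outer loop
vertex -3.026 -1.827 -4.181
vertex -3.688 -1.757 -4.428
vertex -3.419 -1.268 -3.989
endloop
endfacet
facet normal 0.519 0.072 0.852
outer loop
vertex -3.026 -1.827 -4.181
vertex -3.419 -1.268 -3.989
vertex -4.112 -2.383 -3.472
endloop
endfacet
facet normal 0.348 0.513 -0.785
outer loop
vertex -3.419 -1.268 -3.989
vertex -3.688 -1.757 -4.428
vertex -4.081 -1.198 -4.237
endloop
endfacet
facet normal -0.248 0.530 0.811
outer loop
vertex -3.419 -1.268 -3.989
vertex -4.081 -1.198 -4.237
vertex -4.112 -2.383 -3.472
endloop
endfacet
facet normal 0.349 0.513 -0.784
outer loop
vertex -4.081 -1.198 -4.237
vertex -3.688 -1.757 -4.428
vertex -4.349 -1.687 -4.676
endloop
endfacet
facet normal -0.923 0.226 0.312
outer loop
vertex -4.081 -1.198 -4.237
vertex -4.349 -1.687 -4.676
vertex -4.112 -2.383 -3.472
endloop
endfacet
facet normal 0.348 0.514 -0.784
outer loop
vertex -4.349 -1.687 -4.676
vertex -3.688 -1.757 -4.428
vertex -3.956 -2.246 -4.868
endloop
endfacet
facet normal -0.832 -0.535 -0.146
outer loop
vertex -4.349 -1.687 -4.676
vertex -3.956 -2.246 -4.868
vertex -4.112 -2.383 -3.472
endloop
endfacet
facet normal 0.348 0.514 -0.784
outer loop
vertex -3.956 -2.246 -4.868
vertex -3.688 -1.757 -4.428
vertex -3.294 -2.316 -4.62
endloop
endfacet
facet normal -0.066 -0.992 -0.105
outer loop
vertex -3.956 -2.246 -4.868
vertex -3.294 -2.316 -4.62
vertex -4.112 -2.383 -3.472
endloop
endfacet
facet normal -0.469 0.726 0.503
outer loop
vertex 1.781 1.392 -0.474
vertex 1.232 0.655 0.078
vertex 2.175 1.009 0.447
endloop
endfacet
facet normal 0.185 0.933 0.309
outer loop
vertex 1.781 1.392 -0.474
vertex 2.175 1.009 0.447
vertex 2.825 1.158 -0.393
endloop
endfacet
facet normal 0.230 0.886 -0.402
outer loop
vertex 1.781 1.392 -0.474
vertex 2.825 1.158 -0.393
vertex 2.284 0.895 -1.281
endloop
endfacet
facet normal -0.397 0.651 -0.648
outer loop
vertex 1.781 1.392 -0.474
vertex 2.284 0.895 -1.281
vertex 1.3 0.585 -0.99
endloop
endfacet
facet normal -0.830 0.551 -0.089
outer loop
vertex 1.781 1.392 -0.474
vertex 1.3 0.585 -0.99
vertex 1.232 0.655 0.078
endloop
endfacet
facet normal 0.654 0.473 0.590
outer loop
vertex 2.825 1.158 -0.393
vertex 2.175 1.009 0.447
vertex 2.92 0.275 0.21
endloop
endfacet
facet normal -0.406 0.140 0.903
outer loop
vertex 2.175 1.009 0.447
vertex 1.232 0.655 0.078
vertex 1.936 -0.035 0.501
endloop
endfacet
facet normal -0.988 -0.143 -0.054
outer loop
vertex 1.232 0.655 0.078
vertex 1.3 0.585 -0.99
vertex 1.395 -0.298 -0.387
endloop
endfacet
facet normal -0.288 0.016 -0.957
outer loop
vertex 1.3 0.585 -0.99
vertex 2.284 0.895 -1.281
vertex 2.045 -0.149 -1.227
endloop
endfacet
facet normal 0.726 0.398 -0.560
outer loop
vertex 2.284 0.895 -1.281
vertex 2.825 1.158 -0.393
vertex 2.988 0.205 -0.858
endloop
endfacet
facet normal 0.397 -0.651 0.648
outer loop
vertex 2.439 -0.532 -0.306
vertex 2.92 0.275 0.21
vertex 1.936 -0.035 0.501
endloop
endfacet
facet normal -0.230 -0.886 0.402
outer loop
vertex 2.439 -0.532 -0.306
vertex 1.936 -0.035 0.501
vertex 1.395 -0.298 -0.387
endloop
endfacet
facet normal -0.185 -0.933 -0.309
outer loop
vertex 2.439 -0.532 -0.306
vertex 1.395 -0.298 -0.387
vertex 2.045 -0.149 -1.227
endloop
endfacet
facet normal 0.469 -0.726 -0.503
outer loop
vertex 2.439 -0.532 -0.306
vertex 2.045 -0.149 -1.227
vertex 2.988 0.205 -0.858
endloop
endfacet
facet normal 0.830 -0.551 0.089
outer loop
vertex 2.439 -0.532 -0.306
vertex 2.988 0.205 -0.858
vertex 2.92 0.275 0.21
endloop
endfacet
facet normal 0.288 -0.016 0.957
outer loop
vertex 1.936 -0.035 0.501
vertex 2.92 0.275 0.21
vertex 2.175 1.009 0.447
endloop
endfacet
facet normal -0.726 -0.398 0.560
outer loop
vertex 1.395 -0.298 -0.387
vertex 1.936 -0.035 0.501
vertex 1.232 0.655 0.078
endloop
endfacet
facet normal -0.654 -0.473 -0.590
outer loop
vertex 2.045 -0.149 -1.227
vertex 1.395 -0.298 -0.387
vertex 1.3 0.585 -0.99
endloop
endfacet
facet normal 0.406 -0.140 -0.903
outer loop
vertex 2.988 0.205 -0.858
vertex 2.045 -0.149 -1.227
vertex 2.284 0.895 -1.281
endloop
endfacet
facet normal 0.988 0.143 0.054
outer loop
vertex 2.92 0.275 0.21
vertex 2.988 0.205 -0.858
vertex 2.825 1.158 -0.393
endloop
endfacet

endsolid
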